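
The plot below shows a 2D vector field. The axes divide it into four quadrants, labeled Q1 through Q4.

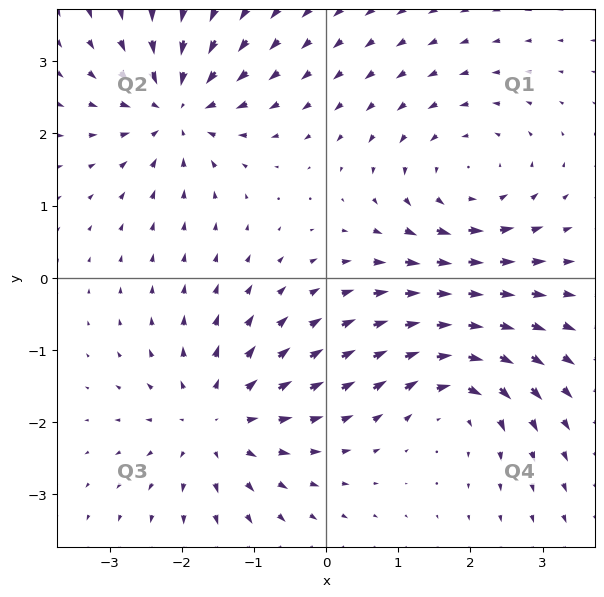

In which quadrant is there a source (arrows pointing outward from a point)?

The source sits at approximately (-1.5, -2.0), which lies in quadrant Q3. The divergence there is about +4, positive as expected for a source.

Q3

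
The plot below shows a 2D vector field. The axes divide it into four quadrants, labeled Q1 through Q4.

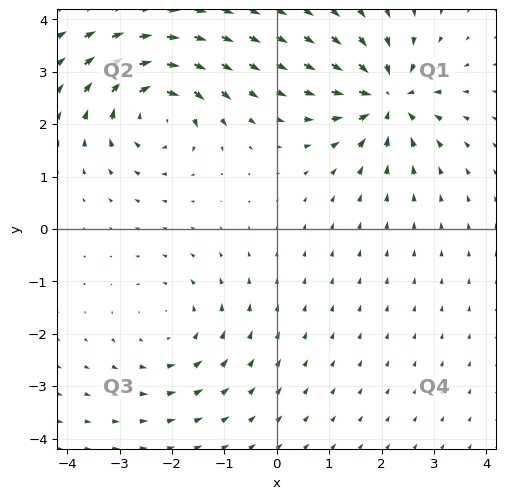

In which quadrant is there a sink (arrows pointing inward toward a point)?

Q1

The sink sits at approximately (2.1, 2.5), which lies in quadrant Q1. The divergence there is about -5, negative as expected for a sink.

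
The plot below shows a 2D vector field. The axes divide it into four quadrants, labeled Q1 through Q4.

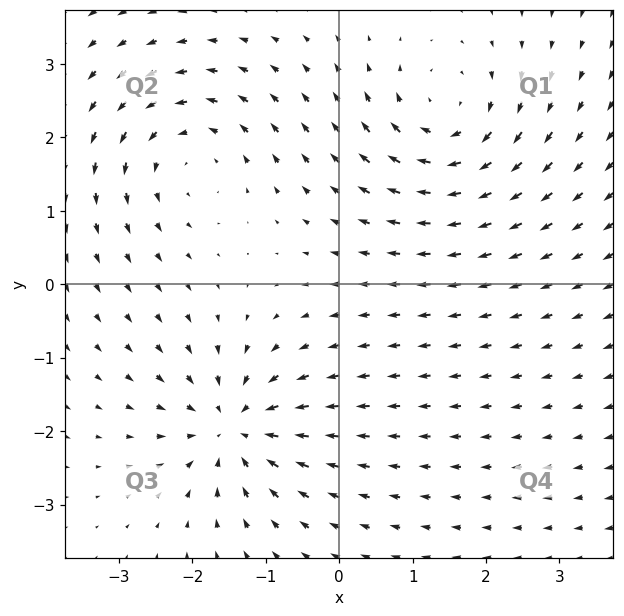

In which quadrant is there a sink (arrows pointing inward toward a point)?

The sink sits at approximately (-1.4, -2.0), which lies in quadrant Q3. The divergence there is about -6, negative as expected for a sink.

Q3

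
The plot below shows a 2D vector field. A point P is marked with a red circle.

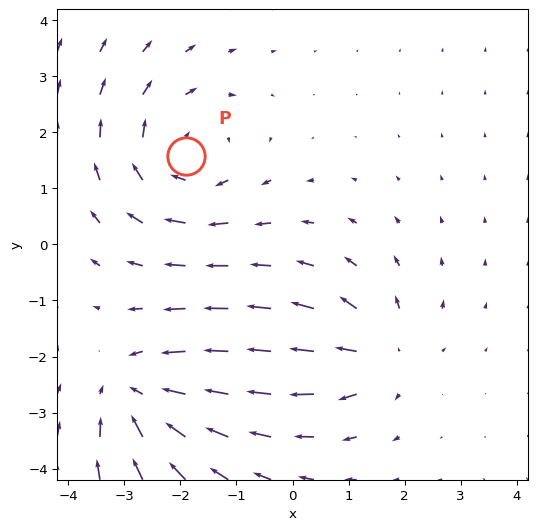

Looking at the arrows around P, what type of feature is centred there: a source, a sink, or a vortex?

At P (-1.9, 1.6) the arrows circulate clockwise. Divergence ≈0, curl about -4 — near-zero divergence with nonzero curl is a vortex.

vortex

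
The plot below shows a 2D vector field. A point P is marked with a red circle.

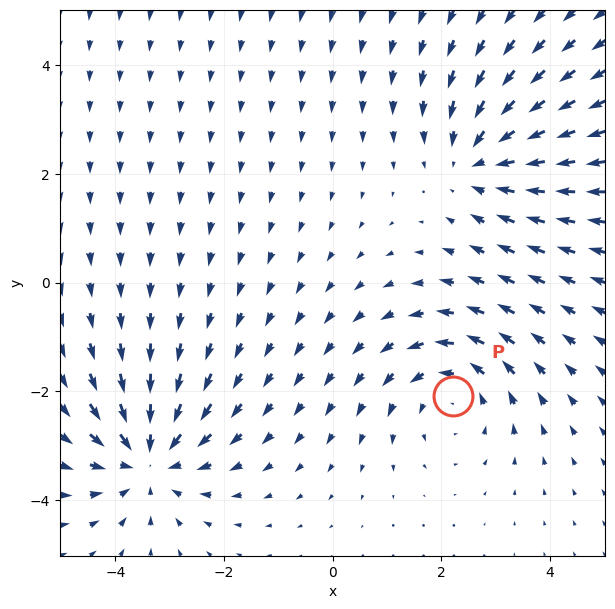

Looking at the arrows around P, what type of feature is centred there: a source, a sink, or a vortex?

vortex

At P (2.2, -2.1) the arrows circulate counterclockwise. Divergence ≈0, curl about +4 — near-zero divergence with nonzero curl is a vortex.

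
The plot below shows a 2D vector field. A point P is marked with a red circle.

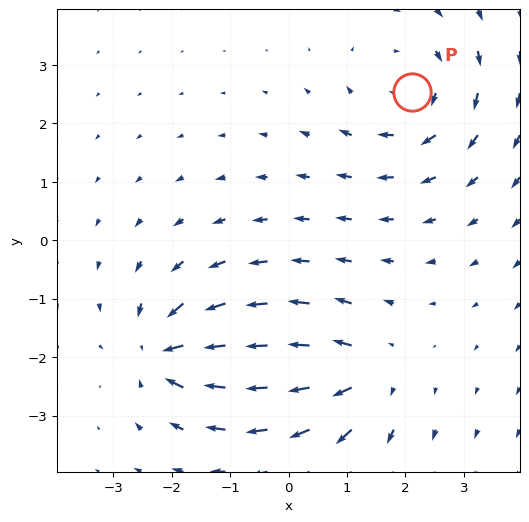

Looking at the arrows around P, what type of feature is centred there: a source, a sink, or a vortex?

vortex

At P (2.1, 2.5) the arrows circulate clockwise. Divergence ≈0, curl about -4 — near-zero divergence with nonzero curl is a vortex.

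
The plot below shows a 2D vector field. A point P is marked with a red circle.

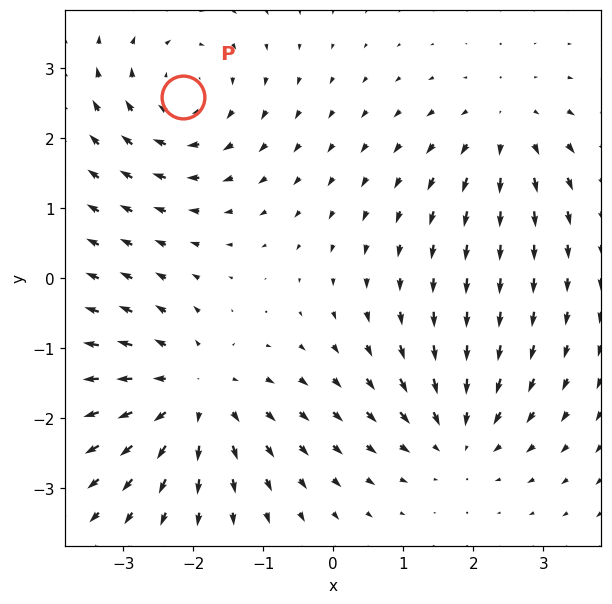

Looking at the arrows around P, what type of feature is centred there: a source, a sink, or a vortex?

At P (-2.1, 2.6) the arrows circulate clockwise. Divergence ≈0, curl about -4 — near-zero divergence with nonzero curl is a vortex.

vortex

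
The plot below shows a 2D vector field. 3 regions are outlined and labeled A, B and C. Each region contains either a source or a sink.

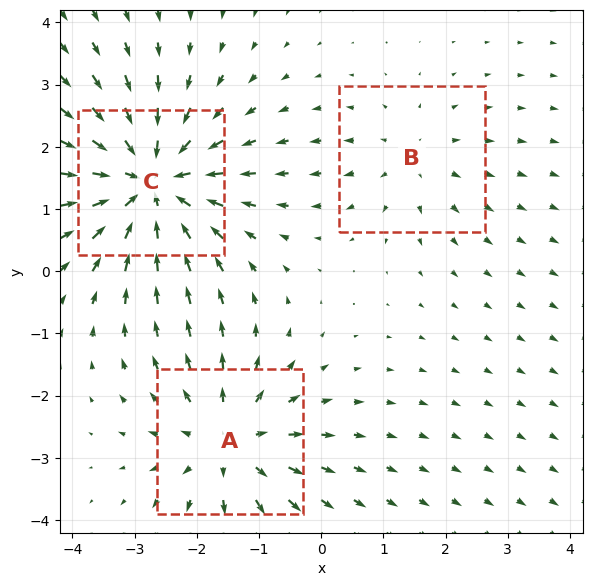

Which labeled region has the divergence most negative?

C

Divergence at each region's feature centre — A: about +3, B: about +2, C: about -5. Region C is most negative.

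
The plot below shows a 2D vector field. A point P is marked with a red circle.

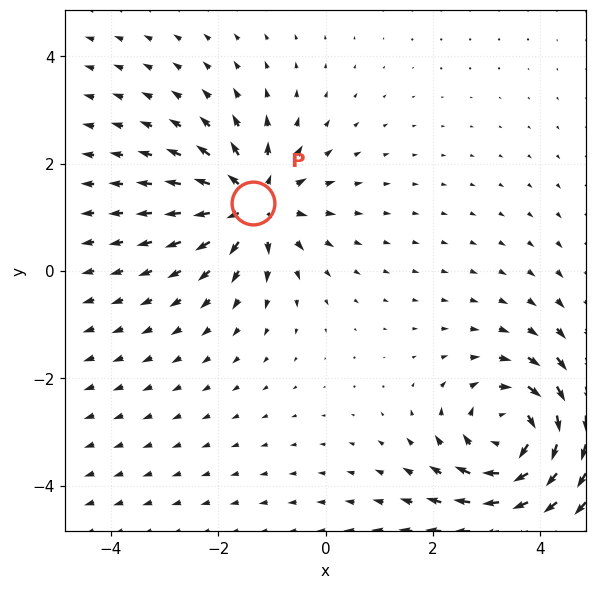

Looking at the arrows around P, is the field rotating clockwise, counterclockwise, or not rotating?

not rotating

Near P at (-1.3, 1.3) the arrows show no circulation. The curl there is ≈0.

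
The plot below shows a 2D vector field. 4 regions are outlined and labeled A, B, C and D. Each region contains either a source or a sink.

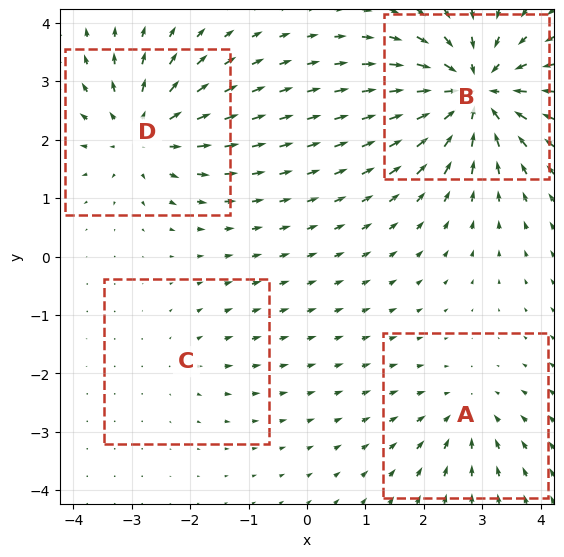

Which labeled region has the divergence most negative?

Divergence at each region's feature centre — A: about -4, B: about -8, C: about +2, D: about +6. Region B is most negative.

B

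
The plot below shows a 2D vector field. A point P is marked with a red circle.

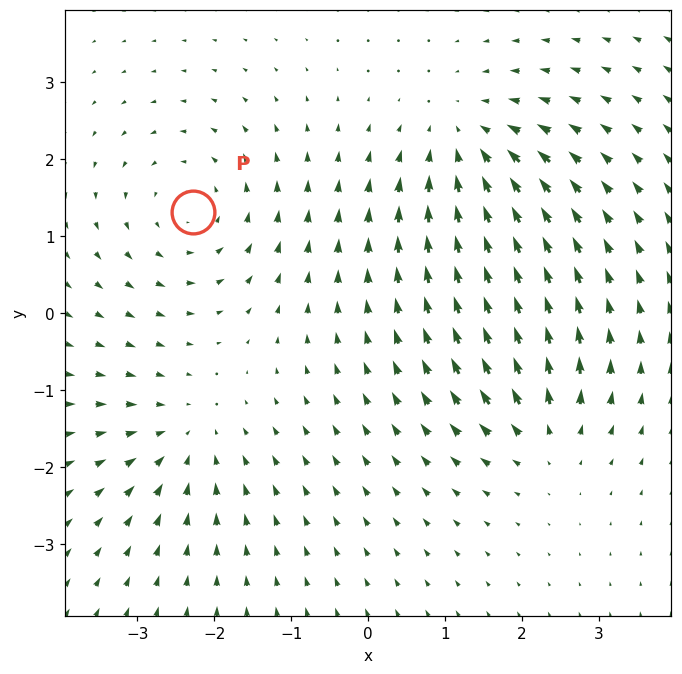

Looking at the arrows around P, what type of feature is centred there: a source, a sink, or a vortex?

At P (-2.3, 1.3) the arrows circulate counterclockwise. Divergence ≈0, curl about +4 — near-zero divergence with nonzero curl is a vortex.

vortex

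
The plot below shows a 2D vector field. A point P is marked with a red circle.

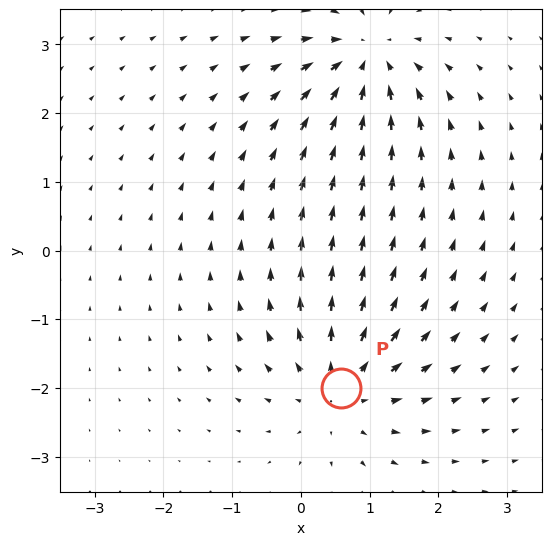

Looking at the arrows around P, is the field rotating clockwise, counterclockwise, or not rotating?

not rotating

Near P at (0.6, -2.0) the arrows show no circulation. The curl there is ≈0.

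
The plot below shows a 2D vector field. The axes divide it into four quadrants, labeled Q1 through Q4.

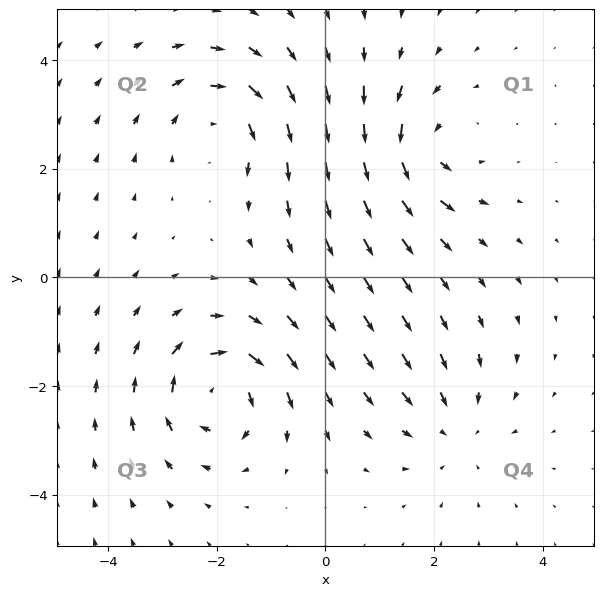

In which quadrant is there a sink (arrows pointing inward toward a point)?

The sink sits at approximately (2.4, -2.8), which lies in quadrant Q4. The divergence there is about -3, negative as expected for a sink.

Q4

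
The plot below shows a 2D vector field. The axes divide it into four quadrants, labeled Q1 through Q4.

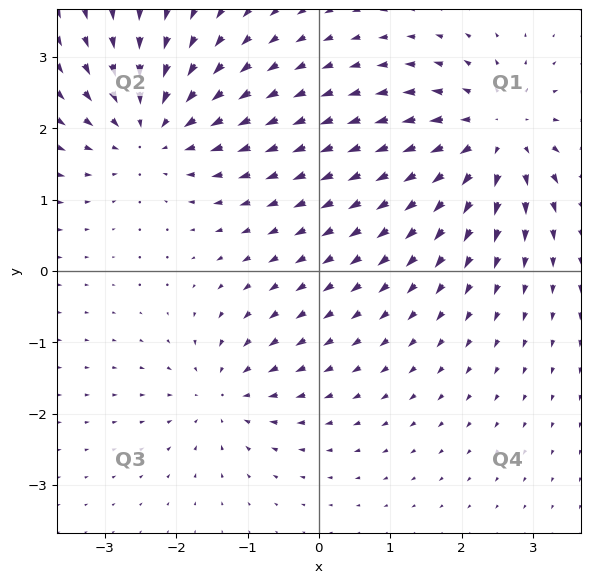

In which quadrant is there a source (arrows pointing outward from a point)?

The source sits at approximately (2.5, 1.9), which lies in quadrant Q1. The divergence there is about +5, positive as expected for a source.

Q1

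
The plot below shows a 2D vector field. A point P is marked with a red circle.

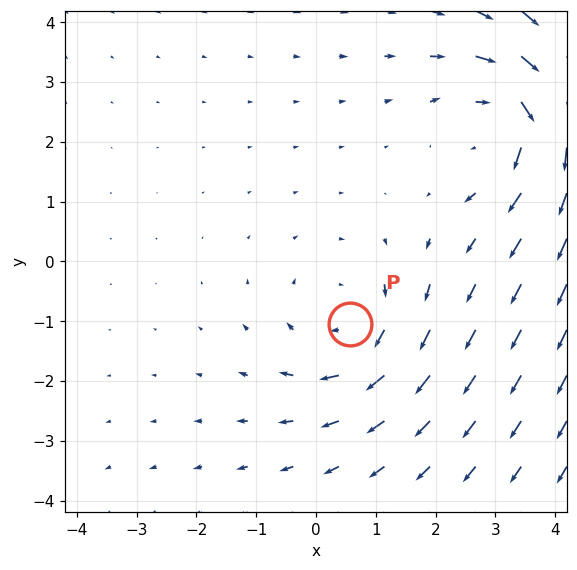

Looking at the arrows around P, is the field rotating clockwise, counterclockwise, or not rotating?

clockwise

Near P at (0.6, -1.1) the arrows circulate clockwise. The curl (z-component) there is about -3; negative curl means clockwise rotation.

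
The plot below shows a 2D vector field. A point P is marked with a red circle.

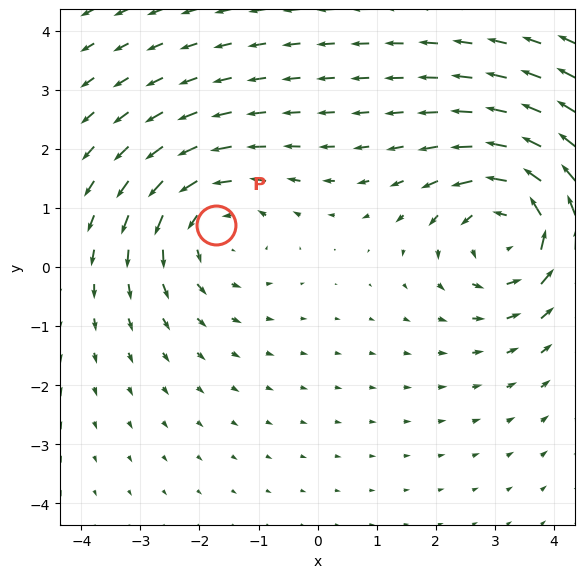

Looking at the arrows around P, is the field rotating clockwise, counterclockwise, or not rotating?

counterclockwise

Near P at (-1.7, 0.7) the arrows circulate counterclockwise. The curl (z-component) there is about +3; positive curl means counterclockwise rotation.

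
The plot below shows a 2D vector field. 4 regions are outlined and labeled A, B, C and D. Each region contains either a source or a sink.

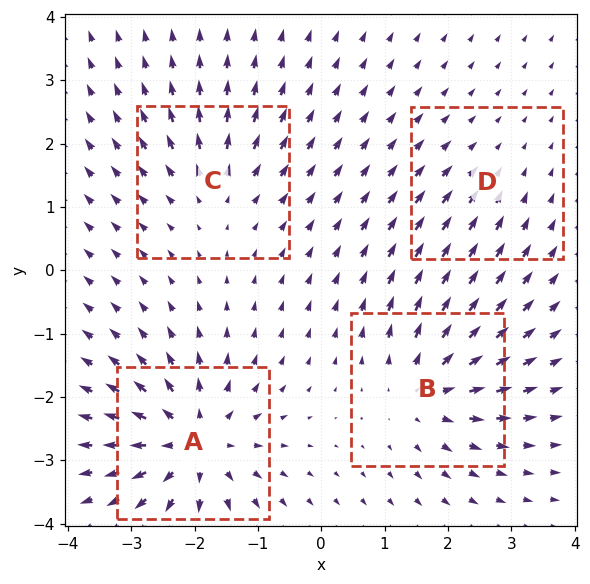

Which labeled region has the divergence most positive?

Divergence at each region's feature centre — A: about +8, B: about +6, C: about +4, D: about -2. Region A is most positive.

A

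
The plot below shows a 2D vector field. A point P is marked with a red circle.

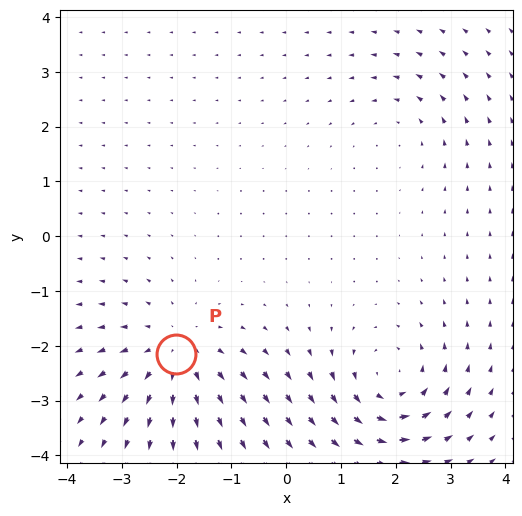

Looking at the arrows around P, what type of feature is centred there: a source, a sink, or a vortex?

source

At P (-2.0, -2.1) the arrows spread outward. Divergence about +4, curl ≈0 — positive divergence with near-zero curl is a source.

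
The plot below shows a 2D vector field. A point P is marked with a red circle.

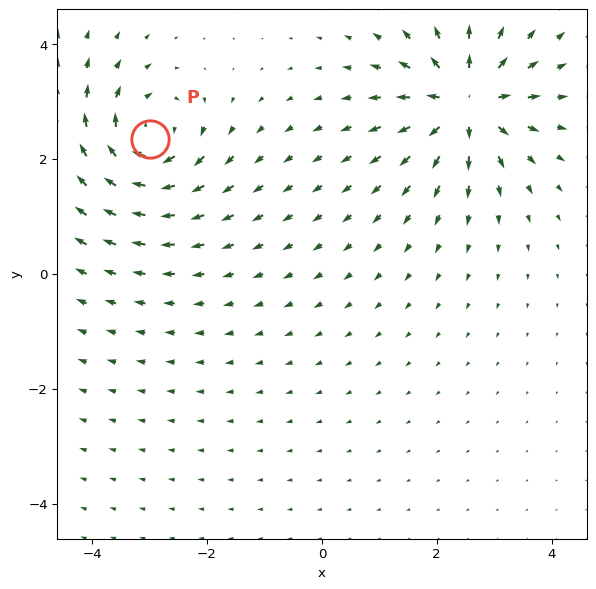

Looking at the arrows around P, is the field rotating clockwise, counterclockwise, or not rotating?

clockwise

Near P at (-3.0, 2.3) the arrows circulate clockwise. The curl (z-component) there is about -5; negative curl means clockwise rotation.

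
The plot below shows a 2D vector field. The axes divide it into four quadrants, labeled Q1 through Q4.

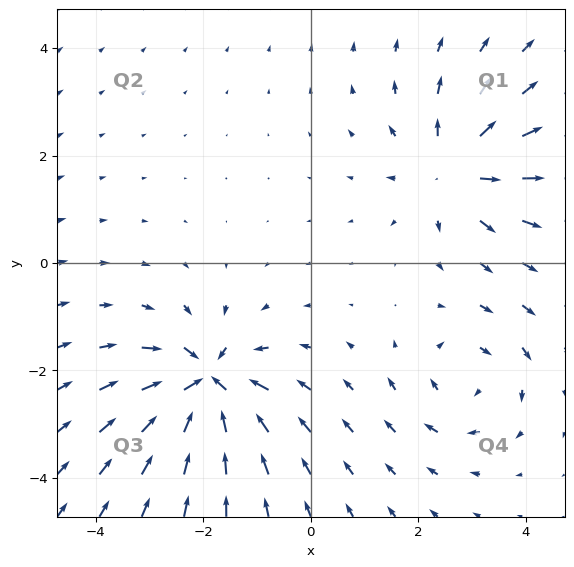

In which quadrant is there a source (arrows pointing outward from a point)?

The source sits at approximately (2.7, 1.7), which lies in quadrant Q1. The divergence there is about +4, positive as expected for a source.

Q1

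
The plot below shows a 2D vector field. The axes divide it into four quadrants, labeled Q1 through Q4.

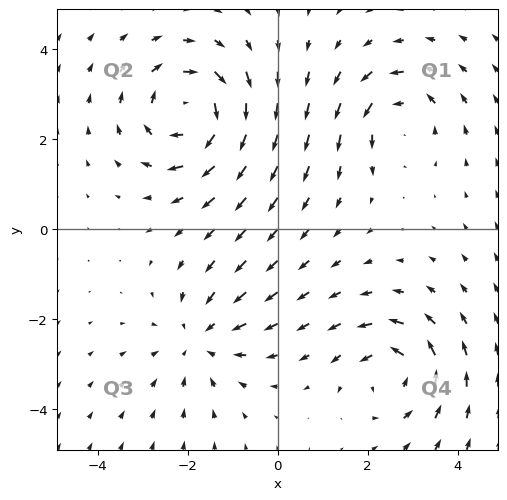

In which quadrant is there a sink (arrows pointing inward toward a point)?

Q3

The sink sits at approximately (-1.7, -2.5), which lies in quadrant Q3. The divergence there is about -3, negative as expected for a sink.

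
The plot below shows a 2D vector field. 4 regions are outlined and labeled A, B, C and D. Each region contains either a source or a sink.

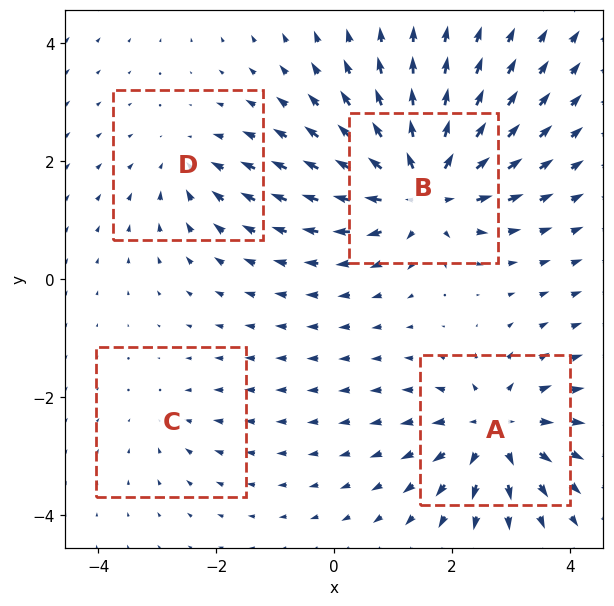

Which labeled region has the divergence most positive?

Divergence at each region's feature centre — A: about +6, B: about +8, C: about -2, D: about -3. Region B is most positive.

B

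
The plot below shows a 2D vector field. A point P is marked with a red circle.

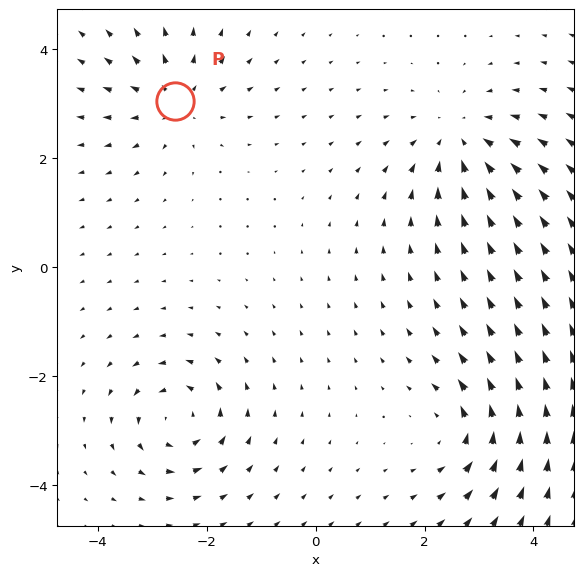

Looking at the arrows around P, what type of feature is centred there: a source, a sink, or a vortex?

At P (-2.6, 3.1) the arrows spread outward. Divergence about +4, curl ≈0 — positive divergence with near-zero curl is a source.

source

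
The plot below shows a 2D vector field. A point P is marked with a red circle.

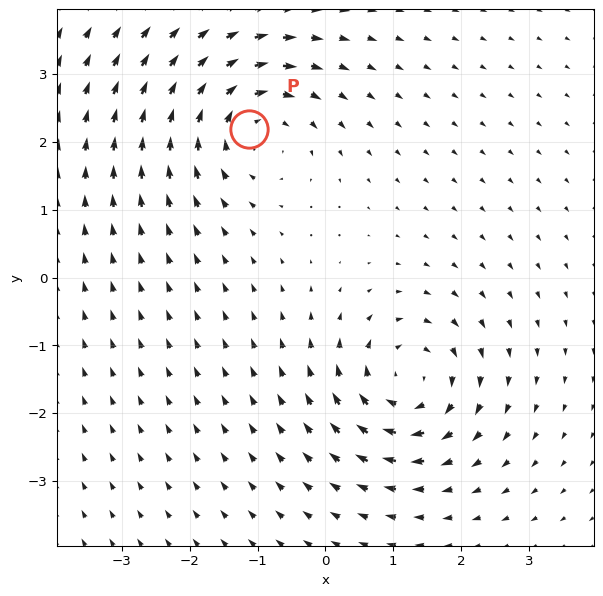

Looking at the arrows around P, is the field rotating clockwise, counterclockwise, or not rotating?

Near P at (-1.1, 2.2) the arrows circulate clockwise. The curl (z-component) there is about -4; negative curl means clockwise rotation.

clockwise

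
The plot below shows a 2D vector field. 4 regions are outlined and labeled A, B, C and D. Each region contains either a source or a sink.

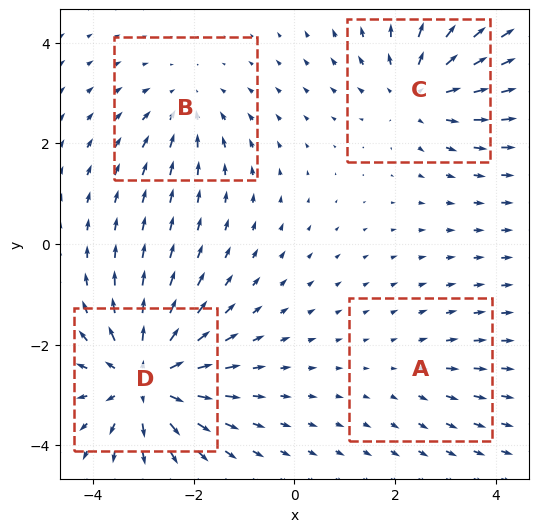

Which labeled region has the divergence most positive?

Divergence at each region's feature centre — A: about +2, B: about -3, C: about +5, D: about +7. Region D is most positive.

D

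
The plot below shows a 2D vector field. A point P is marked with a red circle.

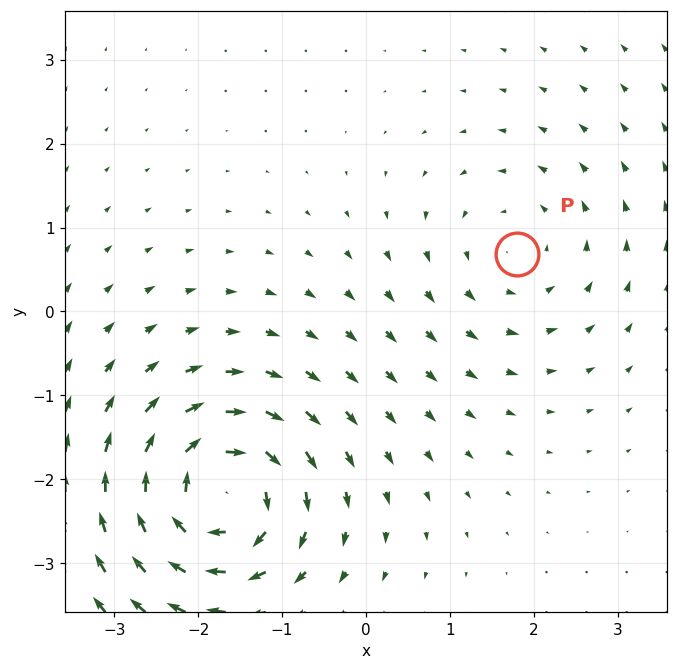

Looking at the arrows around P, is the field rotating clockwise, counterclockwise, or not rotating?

counterclockwise

Near P at (1.8, 0.7) the arrows circulate counterclockwise. The curl (z-component) there is about +3; positive curl means counterclockwise rotation.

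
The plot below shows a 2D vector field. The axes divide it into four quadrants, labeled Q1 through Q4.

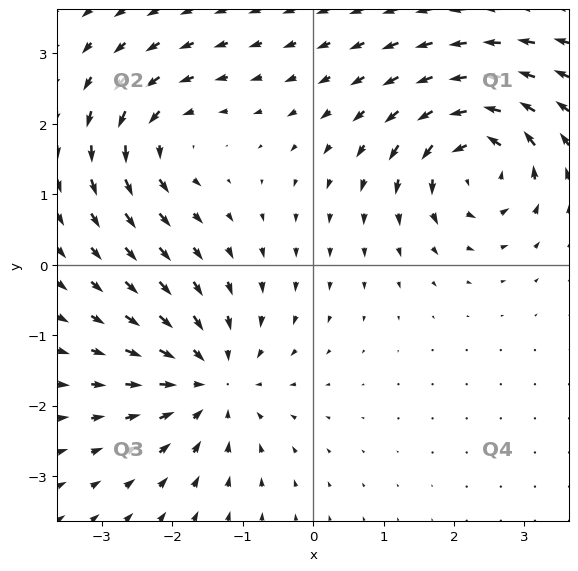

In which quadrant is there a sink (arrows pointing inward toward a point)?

The sink sits at approximately (-1.4, -1.7), which lies in quadrant Q3. The divergence there is about -4, negative as expected for a sink.

Q3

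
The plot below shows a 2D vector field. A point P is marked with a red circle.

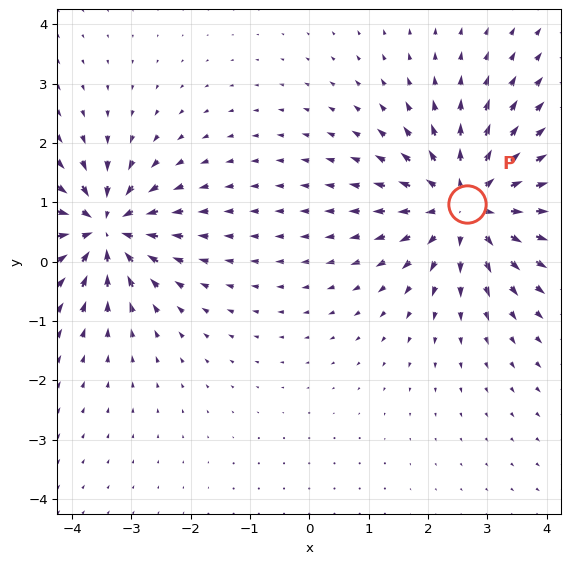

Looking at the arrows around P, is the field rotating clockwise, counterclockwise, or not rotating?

Near P at (2.7, 1.0) the arrows show no circulation. The curl there is ≈0.

not rotating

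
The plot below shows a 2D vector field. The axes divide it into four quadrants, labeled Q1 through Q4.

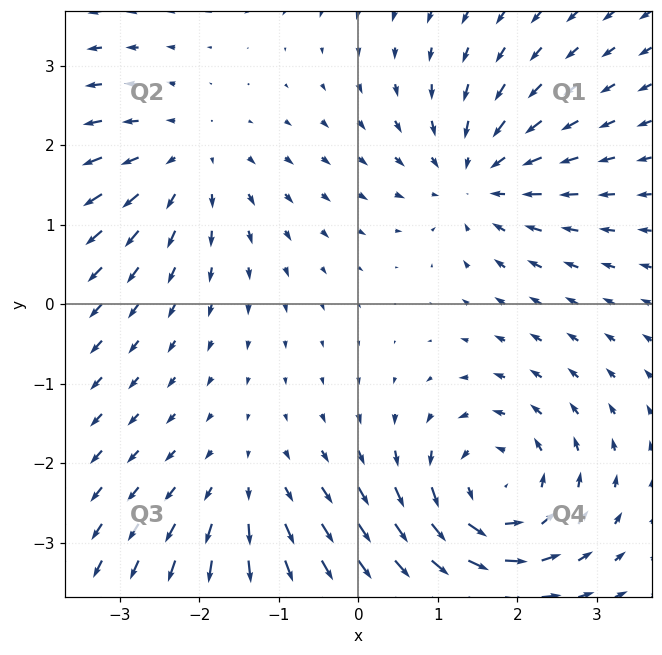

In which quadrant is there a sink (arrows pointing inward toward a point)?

Q1

The sink sits at approximately (1.5, 1.6), which lies in quadrant Q1. The divergence there is about -4, negative as expected for a sink.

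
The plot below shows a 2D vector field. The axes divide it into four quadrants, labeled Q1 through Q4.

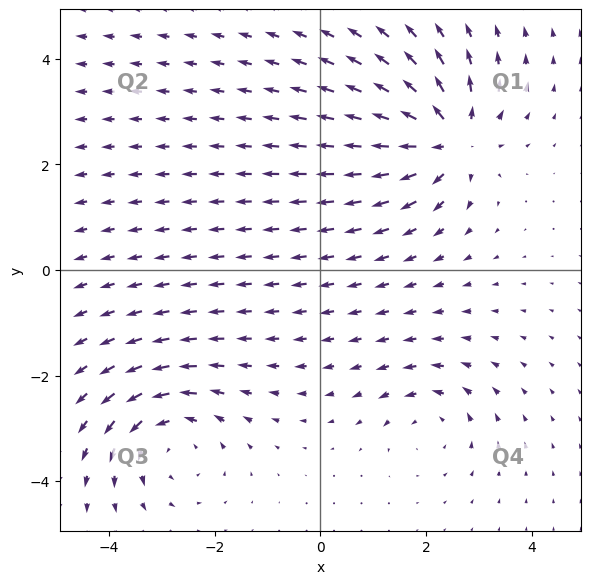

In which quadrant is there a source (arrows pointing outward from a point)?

Q1

The source sits at approximately (2.4, 2.5), which lies in quadrant Q1. The divergence there is about +7, positive as expected for a source.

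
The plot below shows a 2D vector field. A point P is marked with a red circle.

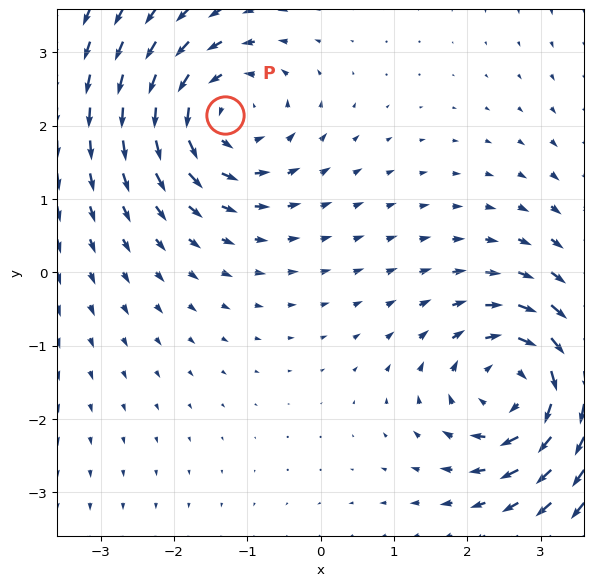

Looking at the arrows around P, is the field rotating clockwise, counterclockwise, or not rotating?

counterclockwise

Near P at (-1.3, 2.1) the arrows circulate counterclockwise. The curl (z-component) there is about +3; positive curl means counterclockwise rotation.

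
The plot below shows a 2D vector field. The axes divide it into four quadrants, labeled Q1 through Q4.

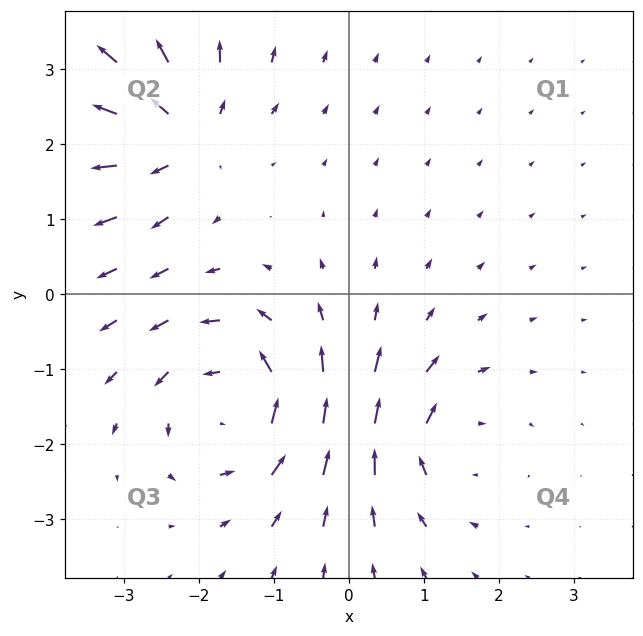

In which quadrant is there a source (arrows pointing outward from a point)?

The source sits at approximately (-2.2, 2.2), which lies in quadrant Q2. The divergence there is about +5, positive as expected for a source.

Q2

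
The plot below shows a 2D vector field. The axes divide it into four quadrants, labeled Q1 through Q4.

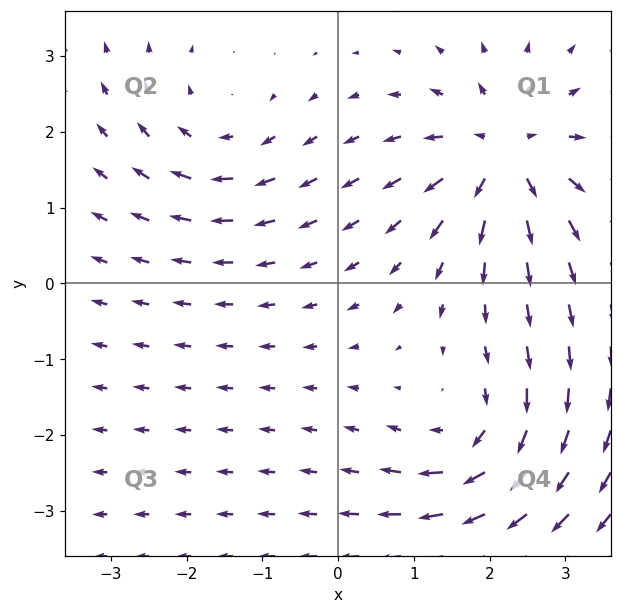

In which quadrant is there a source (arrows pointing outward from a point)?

The source sits at approximately (2.2, 1.7), which lies in quadrant Q1. The divergence there is about +7, positive as expected for a source.

Q1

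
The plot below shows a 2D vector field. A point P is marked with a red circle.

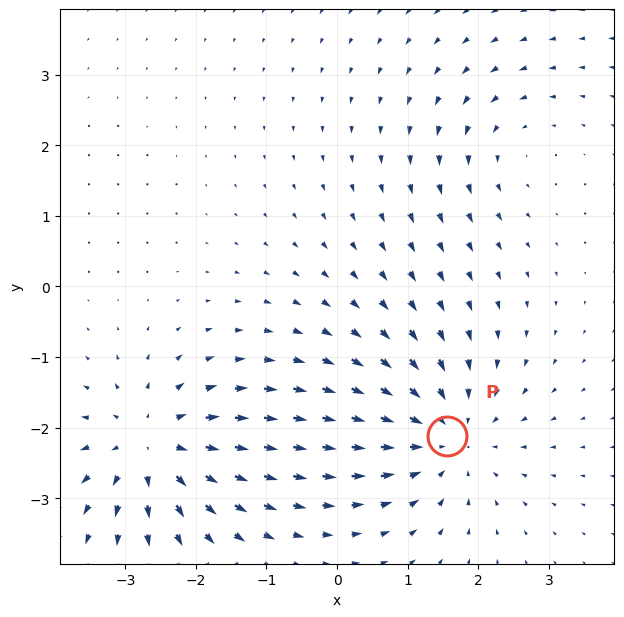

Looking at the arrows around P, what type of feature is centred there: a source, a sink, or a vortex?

At P (1.6, -2.1) the arrows converge inward. Divergence about -4, curl ≈0 — negative divergence with near-zero curl is a sink.

sink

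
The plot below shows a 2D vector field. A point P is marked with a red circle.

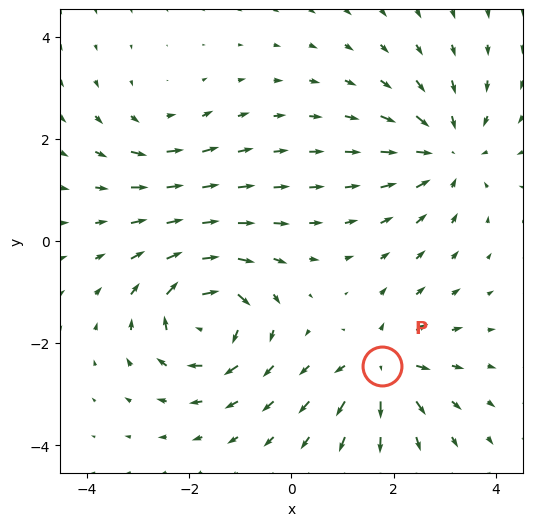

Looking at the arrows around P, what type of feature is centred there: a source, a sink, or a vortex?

source

At P (1.8, -2.4) the arrows spread outward. Divergence about +5, curl ≈0 — positive divergence with near-zero curl is a source.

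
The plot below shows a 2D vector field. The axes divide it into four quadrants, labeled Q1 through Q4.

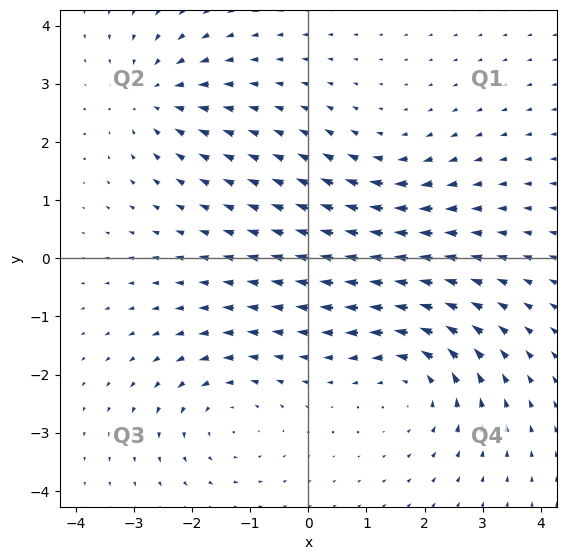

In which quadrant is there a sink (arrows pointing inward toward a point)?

Q2

The sink sits at approximately (-2.6, 2.8), which lies in quadrant Q2. The divergence there is about -4, negative as expected for a sink.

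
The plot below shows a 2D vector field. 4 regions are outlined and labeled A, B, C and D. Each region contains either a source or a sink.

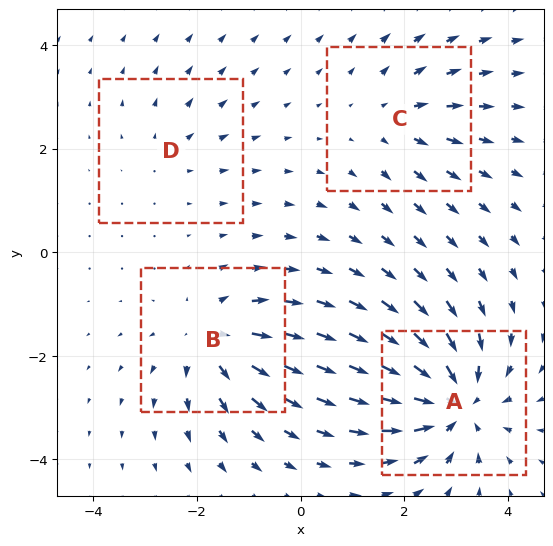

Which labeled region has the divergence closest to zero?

Divergence at each region's feature centre — A: about -7, B: about +5, C: about +3, D: about +2. Region D is closest to zero.

D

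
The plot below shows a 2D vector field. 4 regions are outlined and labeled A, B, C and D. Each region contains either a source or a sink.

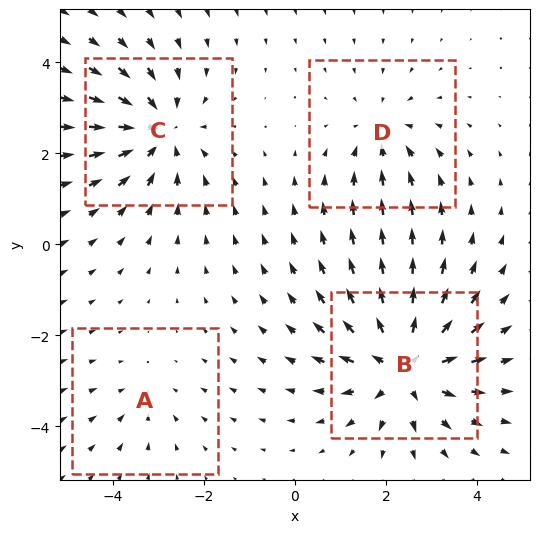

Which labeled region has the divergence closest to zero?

A

Divergence at each region's feature centre — A: about -2, B: about +6, C: about -5, D: about -3. Region A is closest to zero.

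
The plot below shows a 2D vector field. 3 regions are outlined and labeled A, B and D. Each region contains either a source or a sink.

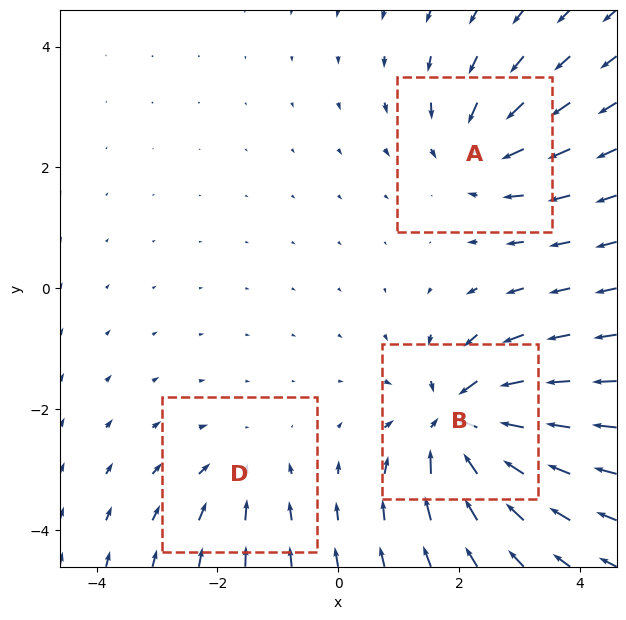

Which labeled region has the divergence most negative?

B

Divergence at each region's feature centre — A: about -4, B: about -6, D: about -2. Region B is most negative.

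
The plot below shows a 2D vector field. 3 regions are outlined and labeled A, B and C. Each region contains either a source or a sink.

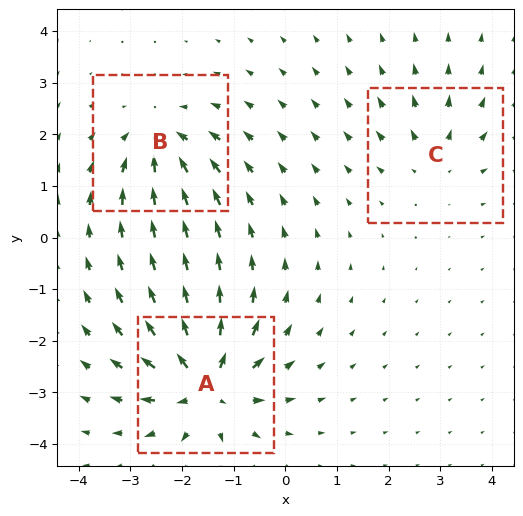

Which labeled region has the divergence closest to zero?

Divergence at each region's feature centre — A: about +6, B: about -4, C: about +3. Region C is closest to zero.

C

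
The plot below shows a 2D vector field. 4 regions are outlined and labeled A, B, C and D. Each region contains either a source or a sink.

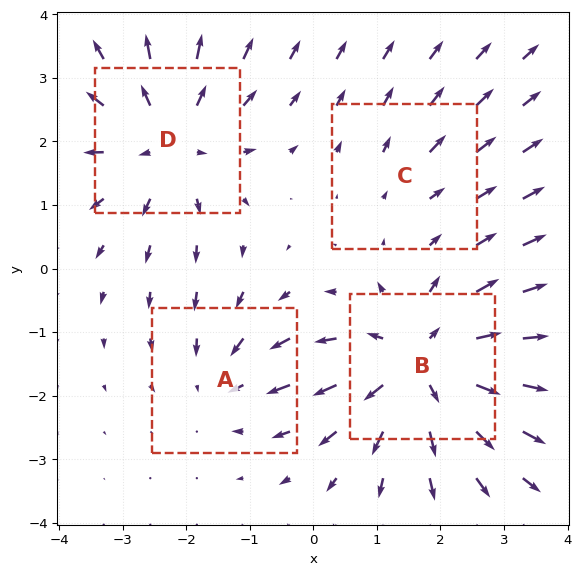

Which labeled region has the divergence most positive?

Divergence at each region's feature centre — A: about -3, B: about +6, C: about +2, D: about +5. Region B is most positive.

B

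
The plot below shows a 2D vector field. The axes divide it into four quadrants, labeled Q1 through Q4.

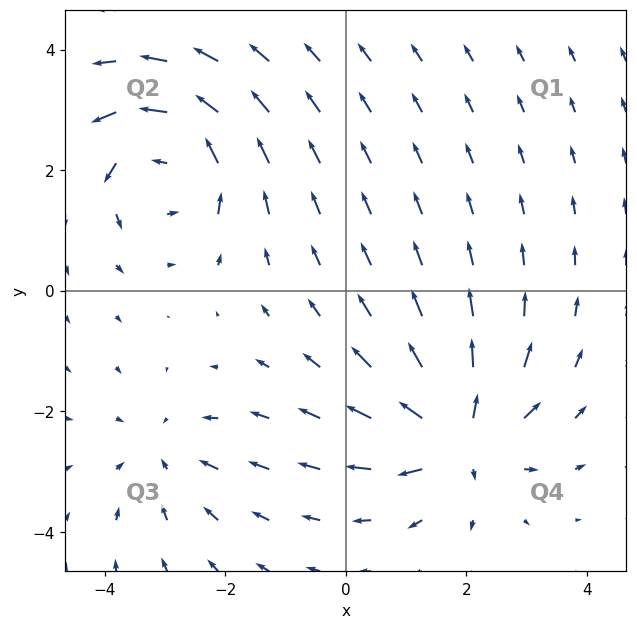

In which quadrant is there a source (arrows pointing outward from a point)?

The source sits at approximately (1.9, -2.4), which lies in quadrant Q4. The divergence there is about +6, positive as expected for a source.

Q4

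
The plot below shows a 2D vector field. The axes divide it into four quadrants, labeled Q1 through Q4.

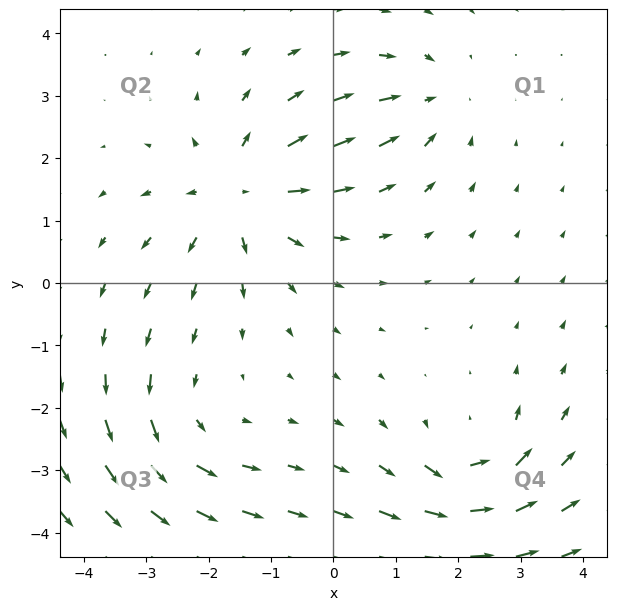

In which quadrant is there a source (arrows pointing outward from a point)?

Q2

The source sits at approximately (-1.5, 1.4), which lies in quadrant Q2. The divergence there is about +4, positive as expected for a source.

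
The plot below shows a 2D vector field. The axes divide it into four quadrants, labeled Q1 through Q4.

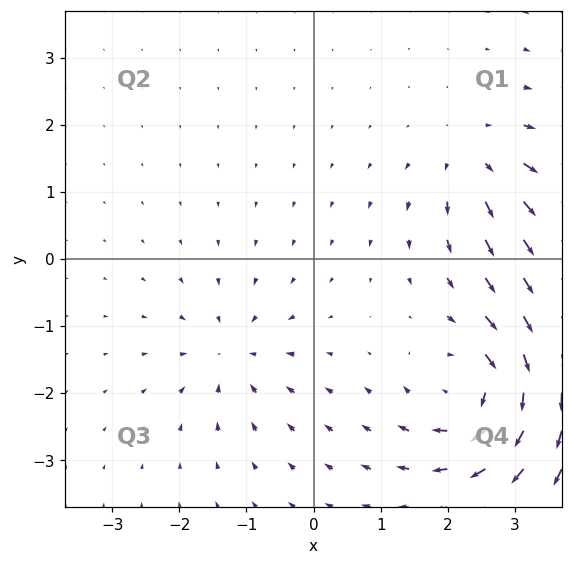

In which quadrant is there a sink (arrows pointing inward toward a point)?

Q3

The sink sits at approximately (-1.2, -1.4), which lies in quadrant Q3. The divergence there is about -4, negative as expected for a sink.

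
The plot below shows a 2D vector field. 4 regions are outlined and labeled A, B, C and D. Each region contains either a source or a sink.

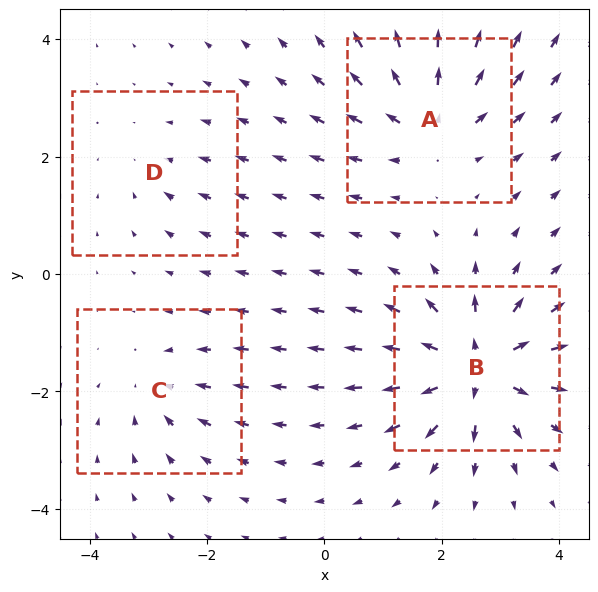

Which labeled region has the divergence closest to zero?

D

Divergence at each region's feature centre — A: about +6, B: about +9, C: about -4, D: about -3. Region D is closest to zero.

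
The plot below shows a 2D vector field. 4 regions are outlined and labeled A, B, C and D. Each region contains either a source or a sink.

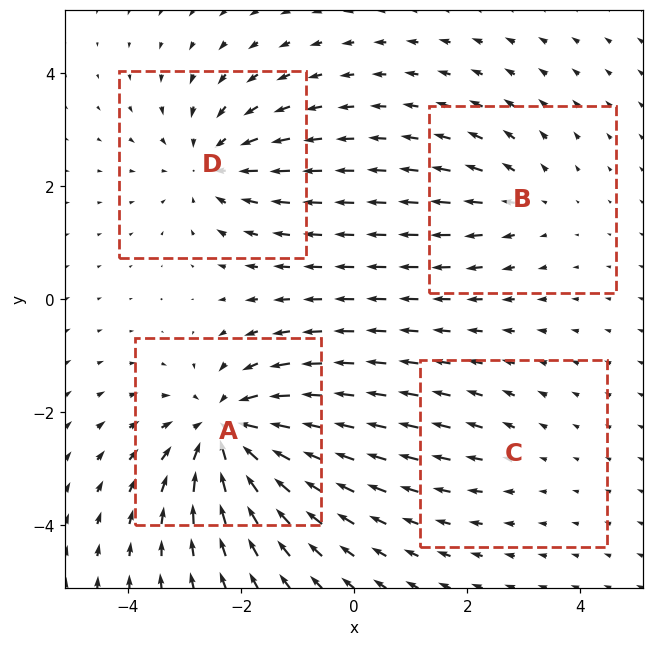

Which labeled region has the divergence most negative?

Divergence at each region's feature centre — A: about -7, B: about +3, C: about +2, D: about -4. Region A is most negative.

A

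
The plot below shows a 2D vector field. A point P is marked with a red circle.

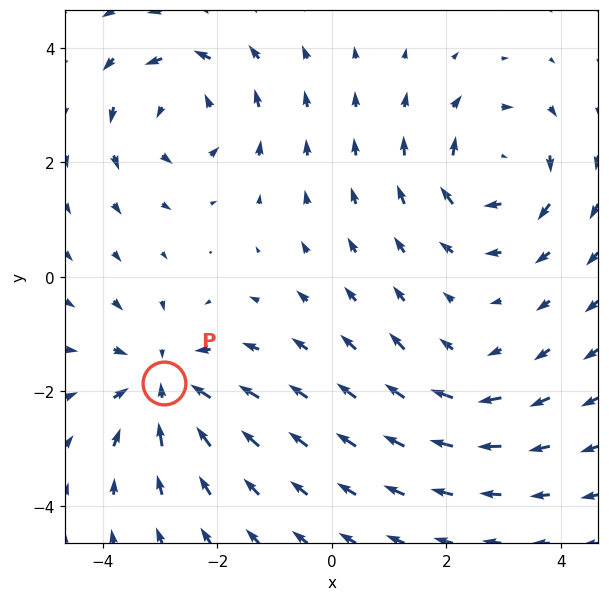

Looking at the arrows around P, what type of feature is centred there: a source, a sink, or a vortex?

sink

At P (-2.9, -1.9) the arrows converge inward. Divergence about -5, curl ≈0 — negative divergence with near-zero curl is a sink.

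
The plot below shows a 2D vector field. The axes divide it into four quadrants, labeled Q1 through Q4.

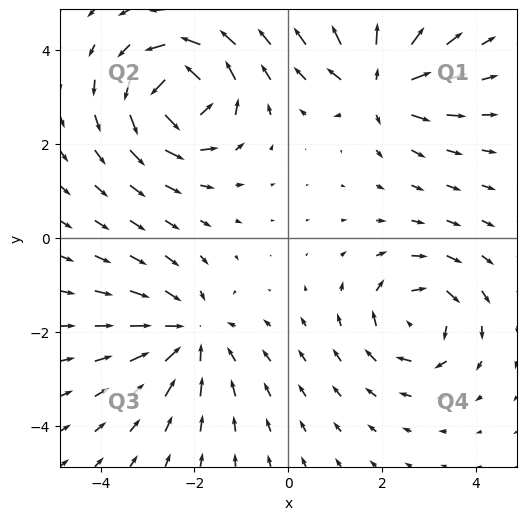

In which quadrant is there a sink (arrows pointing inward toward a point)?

Q3

The sink sits at approximately (-2.1, -2.0), which lies in quadrant Q3. The divergence there is about -3, negative as expected for a sink.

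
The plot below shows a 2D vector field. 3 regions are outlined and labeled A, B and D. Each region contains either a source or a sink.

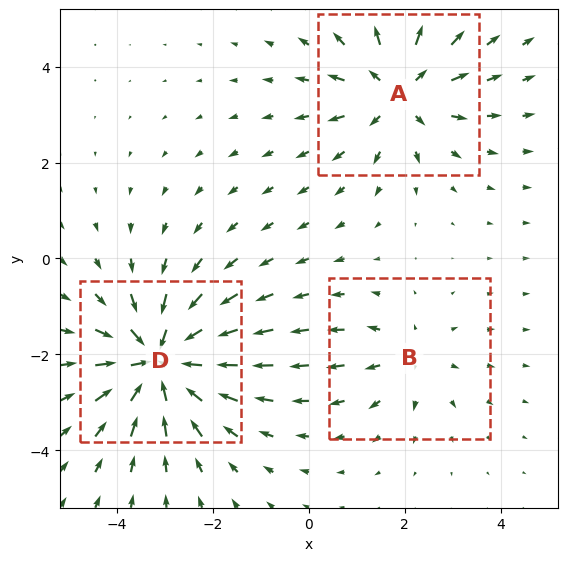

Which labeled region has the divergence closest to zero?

B

Divergence at each region's feature centre — A: about +3, B: about +2, D: about -5. Region B is closest to zero.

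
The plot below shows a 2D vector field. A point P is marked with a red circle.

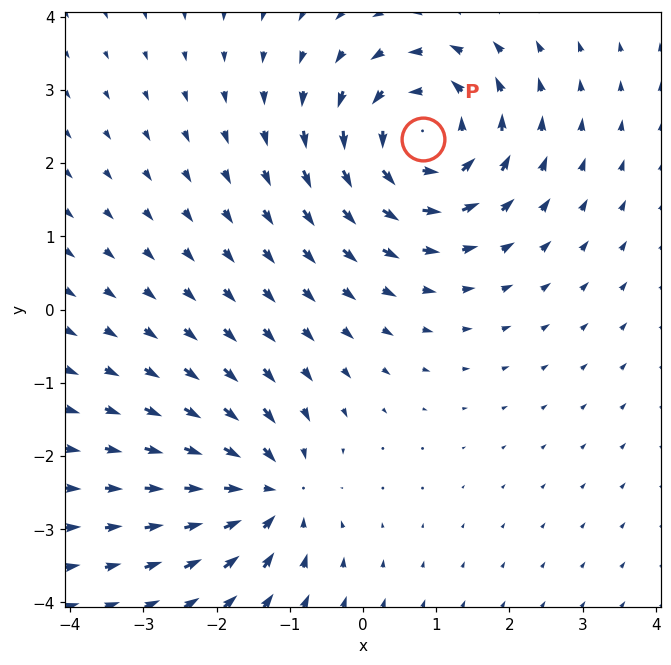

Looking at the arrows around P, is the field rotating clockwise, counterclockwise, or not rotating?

Near P at (0.8, 2.3) the arrows circulate counterclockwise. The curl (z-component) there is about +4; positive curl means counterclockwise rotation.

counterclockwise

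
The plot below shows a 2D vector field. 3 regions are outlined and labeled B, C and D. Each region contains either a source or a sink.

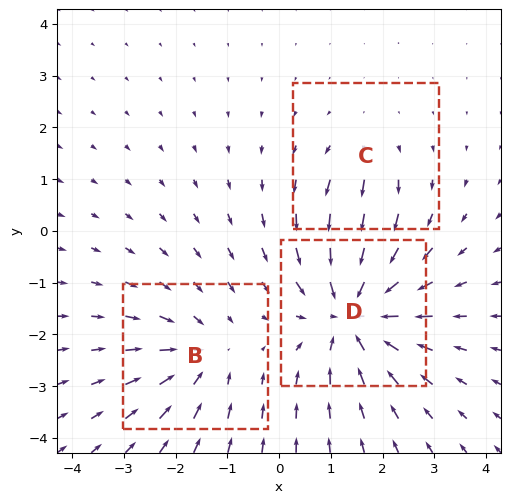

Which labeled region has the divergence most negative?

D

Divergence at each region's feature centre — B: about -3, C: about +2, D: about -5. Region D is most negative.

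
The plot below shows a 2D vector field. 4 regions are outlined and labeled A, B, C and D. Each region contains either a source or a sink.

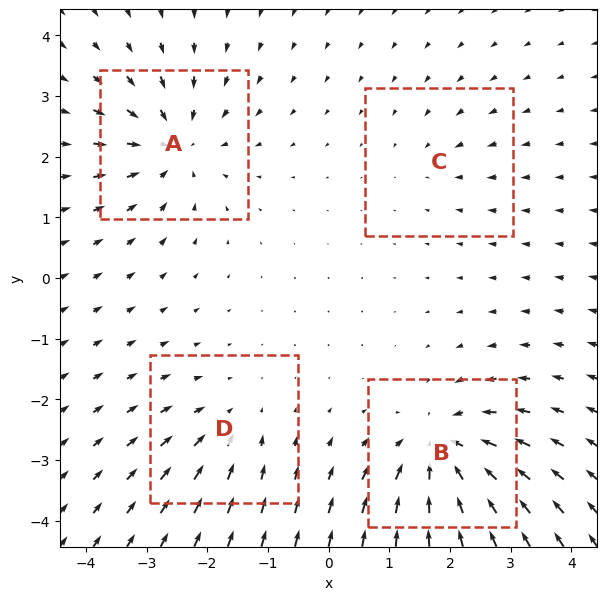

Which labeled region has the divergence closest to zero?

Divergence at each region's feature centre — A: about -6, B: about -7, C: about -2, D: about -3. Region C is closest to zero.

C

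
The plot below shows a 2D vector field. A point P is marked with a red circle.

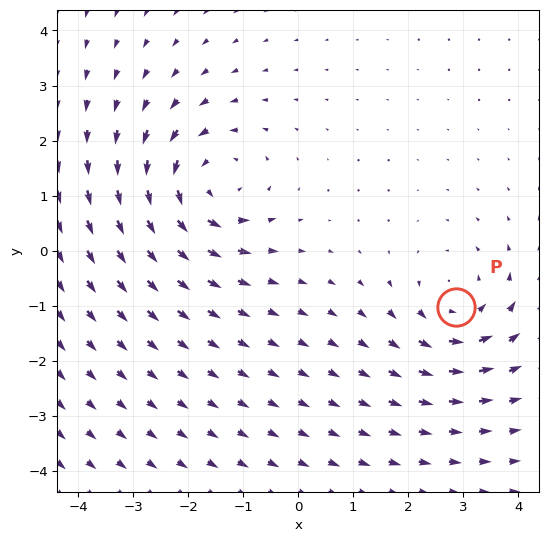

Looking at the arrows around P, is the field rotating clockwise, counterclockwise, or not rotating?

counterclockwise

Near P at (2.9, -1.0) the arrows circulate counterclockwise. The curl (z-component) there is about +4; positive curl means counterclockwise rotation.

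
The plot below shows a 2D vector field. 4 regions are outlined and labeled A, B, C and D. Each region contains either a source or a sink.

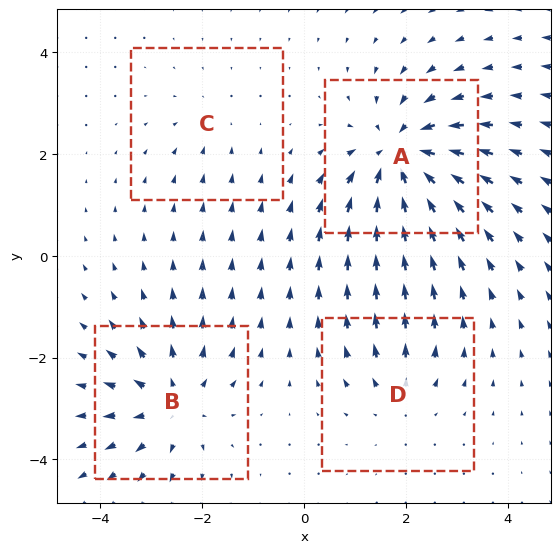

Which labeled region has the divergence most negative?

A

Divergence at each region's feature centre — A: about -7, B: about +5, C: about -2, D: about +3. Region A is most negative.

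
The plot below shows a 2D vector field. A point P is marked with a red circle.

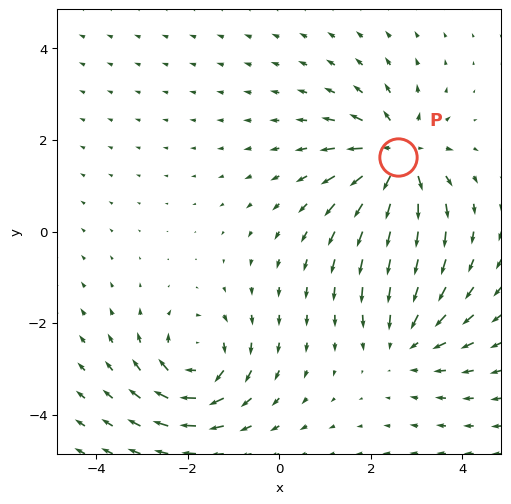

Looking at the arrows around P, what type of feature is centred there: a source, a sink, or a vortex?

source

At P (2.6, 1.6) the arrows spread outward. Divergence about +4, curl ≈0 — positive divergence with near-zero curl is a source.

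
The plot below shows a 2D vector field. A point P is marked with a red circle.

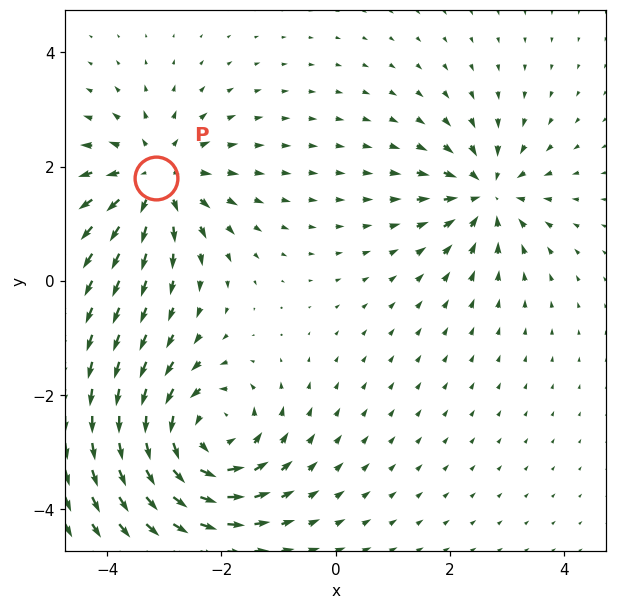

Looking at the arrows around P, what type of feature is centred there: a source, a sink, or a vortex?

source

At P (-3.1, 1.8) the arrows spread outward. Divergence about +4, curl ≈0 — positive divergence with near-zero curl is a source.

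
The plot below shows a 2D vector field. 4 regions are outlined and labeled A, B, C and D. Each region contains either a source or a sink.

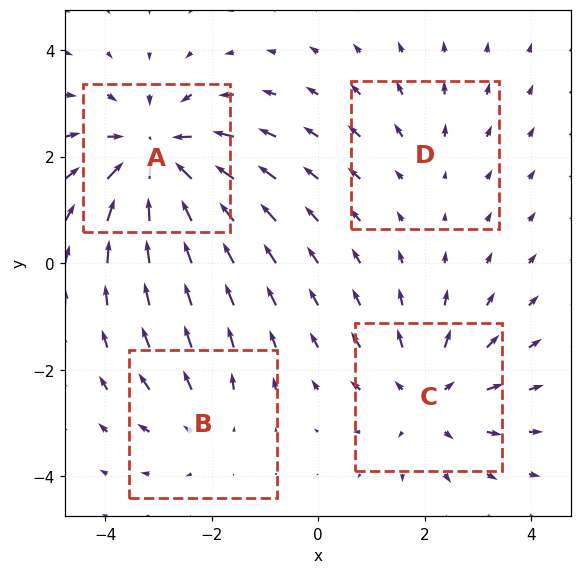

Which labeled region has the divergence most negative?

A

Divergence at each region's feature centre — A: about -6, B: about +3, C: about +4, D: about +2. Region A is most negative.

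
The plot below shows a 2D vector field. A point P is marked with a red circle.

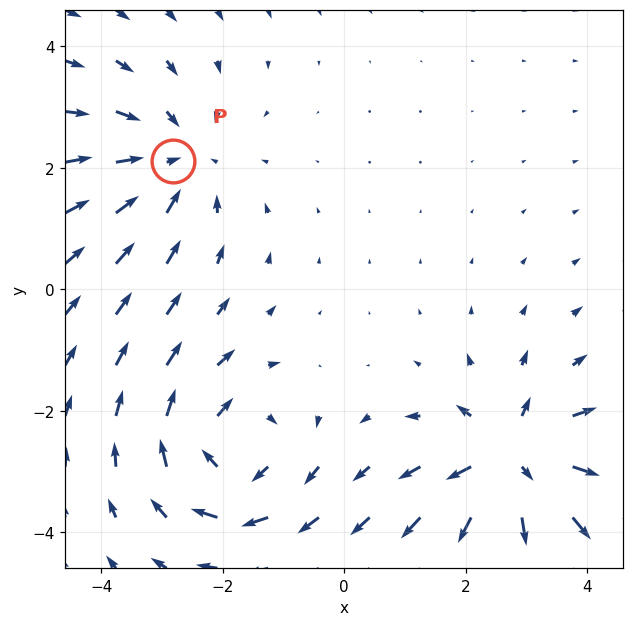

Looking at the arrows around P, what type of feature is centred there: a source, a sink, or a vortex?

At P (-2.8, 2.1) the arrows converge inward. Divergence about -4, curl ≈0 — negative divergence with near-zero curl is a sink.

sink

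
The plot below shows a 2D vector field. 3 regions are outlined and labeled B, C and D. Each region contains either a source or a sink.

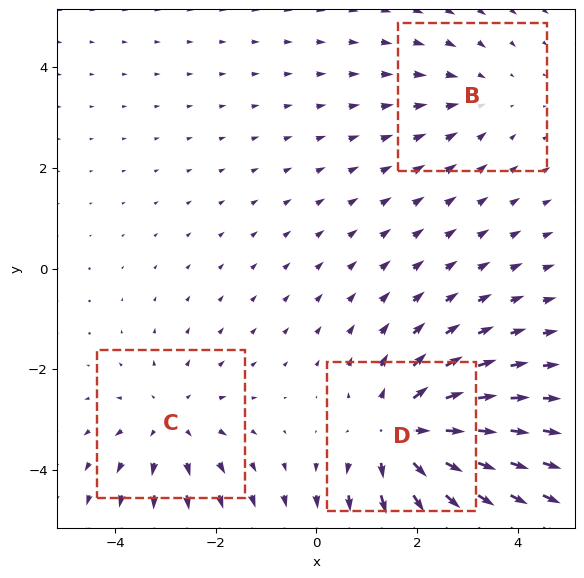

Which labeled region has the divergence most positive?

D

Divergence at each region's feature centre — B: about -2, C: about +3, D: about +4. Region D is most positive.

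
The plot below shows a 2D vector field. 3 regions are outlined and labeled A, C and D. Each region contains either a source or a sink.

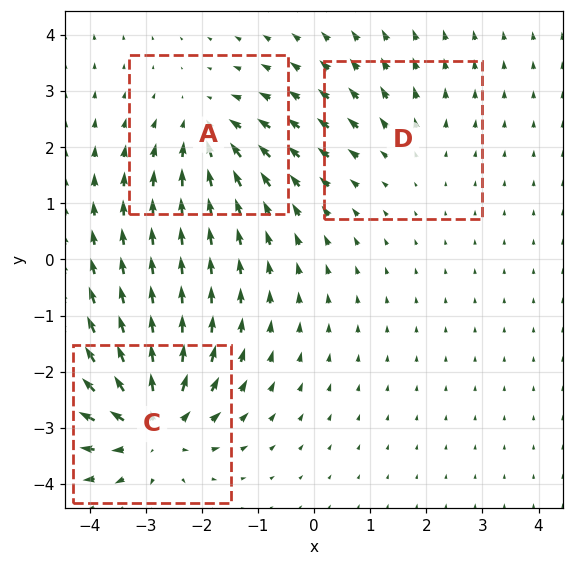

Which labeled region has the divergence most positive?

C

Divergence at each region's feature centre — A: about -4, C: about +6, D: about +2. Region C is most positive.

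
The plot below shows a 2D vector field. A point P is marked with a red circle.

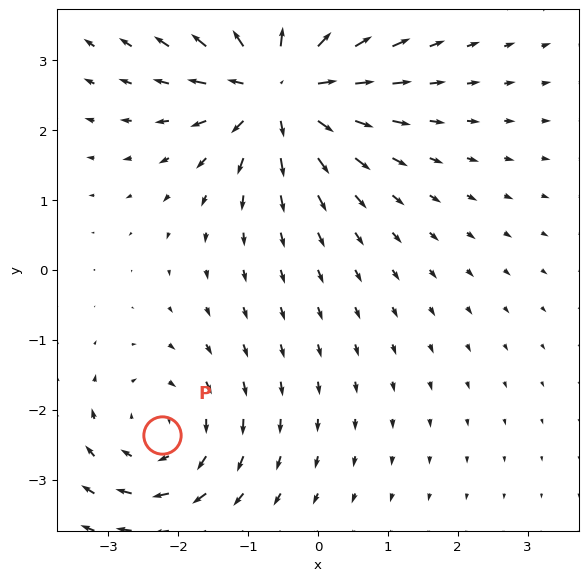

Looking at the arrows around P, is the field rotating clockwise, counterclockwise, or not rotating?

clockwise

Near P at (-2.2, -2.4) the arrows circulate clockwise. The curl (z-component) there is about -3; negative curl means clockwise rotation.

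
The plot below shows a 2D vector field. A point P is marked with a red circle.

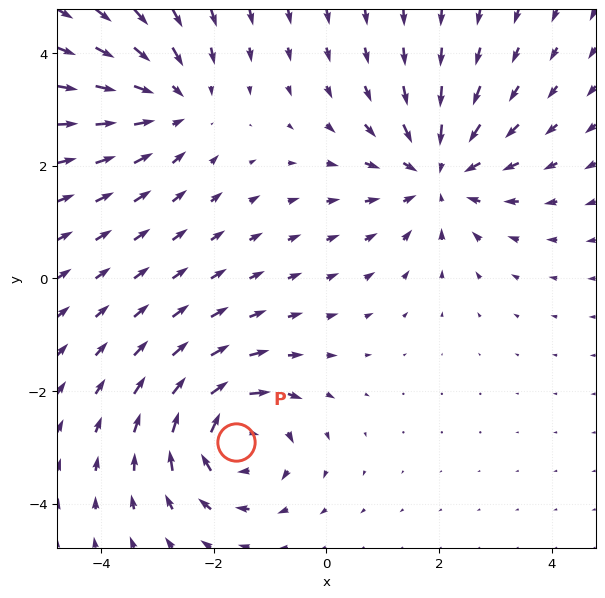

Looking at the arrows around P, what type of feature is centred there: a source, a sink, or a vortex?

vortex

At P (-1.6, -2.9) the arrows circulate clockwise. Divergence ≈0, curl about -6 — near-zero divergence with nonzero curl is a vortex.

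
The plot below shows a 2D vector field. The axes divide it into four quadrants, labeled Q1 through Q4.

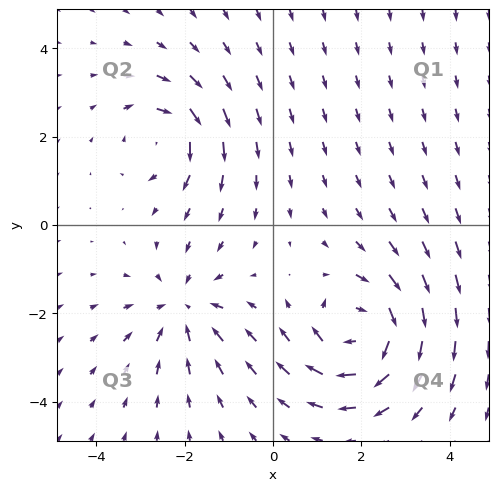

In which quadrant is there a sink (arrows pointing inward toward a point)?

Q3

The sink sits at approximately (-2.0, -1.9), which lies in quadrant Q3. The divergence there is about -3, negative as expected for a sink.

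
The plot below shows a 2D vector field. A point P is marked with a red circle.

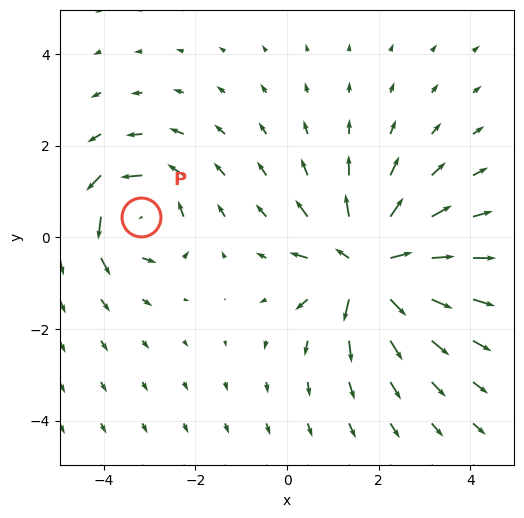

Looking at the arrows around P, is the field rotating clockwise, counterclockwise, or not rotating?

counterclockwise

Near P at (-3.2, 0.5) the arrows circulate counterclockwise. The curl (z-component) there is about +5; positive curl means counterclockwise rotation.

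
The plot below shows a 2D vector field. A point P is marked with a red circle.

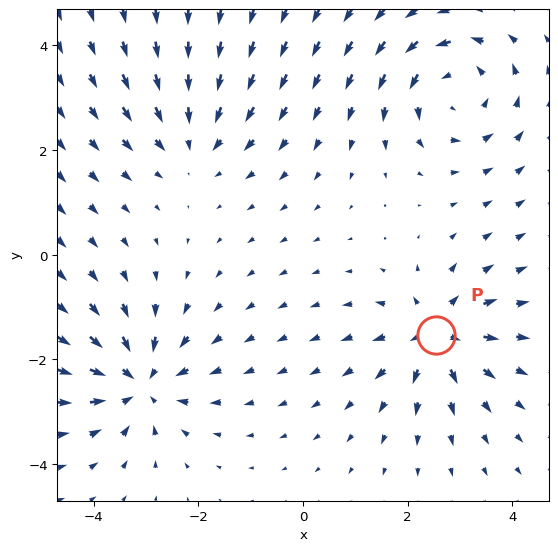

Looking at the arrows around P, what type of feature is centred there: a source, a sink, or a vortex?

At P (2.5, -1.5) the arrows spread outward. Divergence about +5, curl ≈0 — positive divergence with near-zero curl is a source.

source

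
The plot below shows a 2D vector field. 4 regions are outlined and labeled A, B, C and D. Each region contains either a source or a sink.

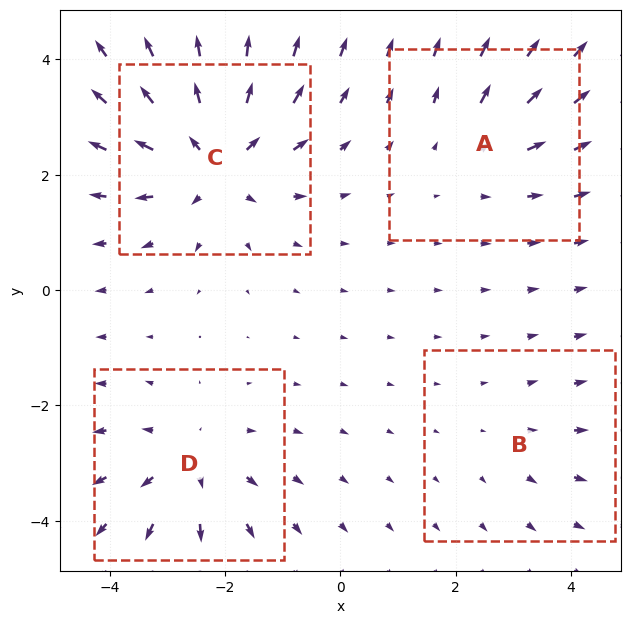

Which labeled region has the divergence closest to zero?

B

Divergence at each region's feature centre — A: about +3, B: about +2, C: about +6, D: about +4. Region B is closest to zero.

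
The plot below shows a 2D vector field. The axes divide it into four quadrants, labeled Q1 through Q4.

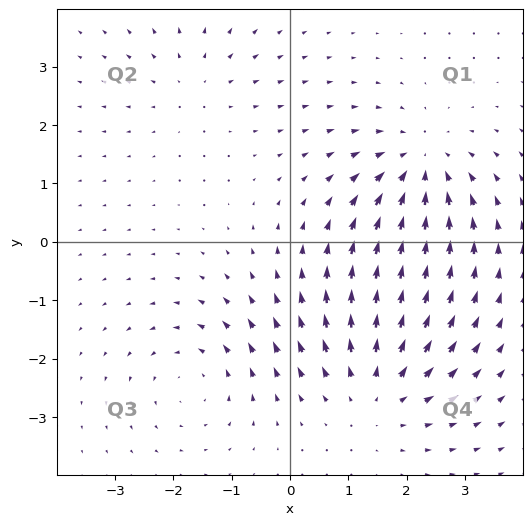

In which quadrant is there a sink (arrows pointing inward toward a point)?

The sink sits at approximately (2.2, 1.3), which lies in quadrant Q1. The divergence there is about -5, negative as expected for a sink.

Q1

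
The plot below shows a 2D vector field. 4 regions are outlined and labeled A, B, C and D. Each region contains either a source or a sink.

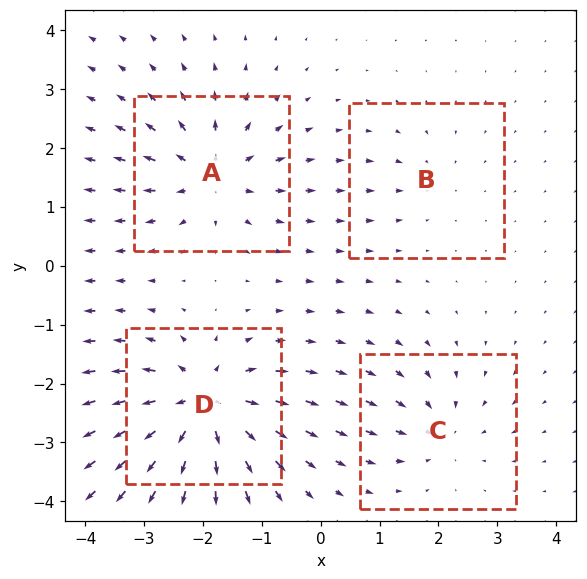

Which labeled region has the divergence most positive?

Divergence at each region's feature centre — A: about +6, B: about -2, C: about -4, D: about +8. Region D is most positive.

D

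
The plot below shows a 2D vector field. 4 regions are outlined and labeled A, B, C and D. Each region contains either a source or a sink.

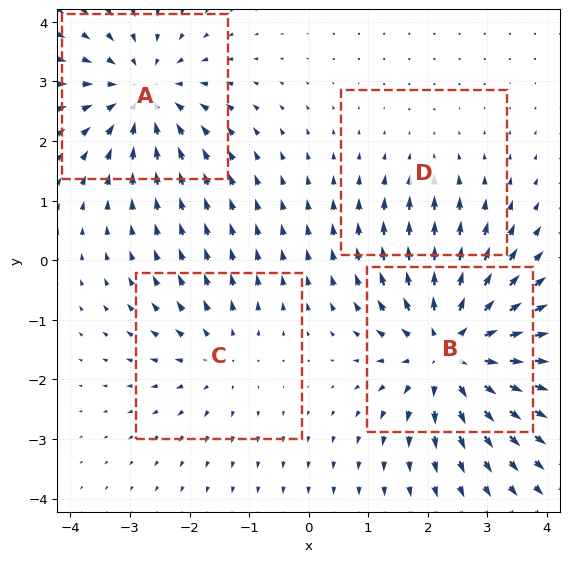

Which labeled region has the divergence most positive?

Divergence at each region's feature centre — A: about -5, B: about +7, C: about +3, D: about -2. Region B is most positive.

B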